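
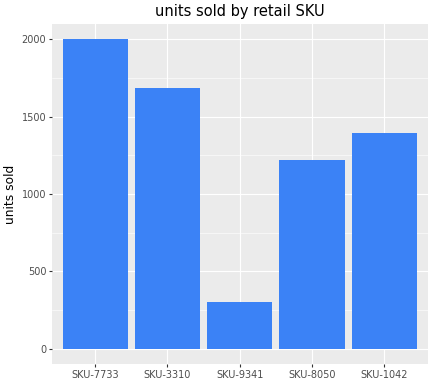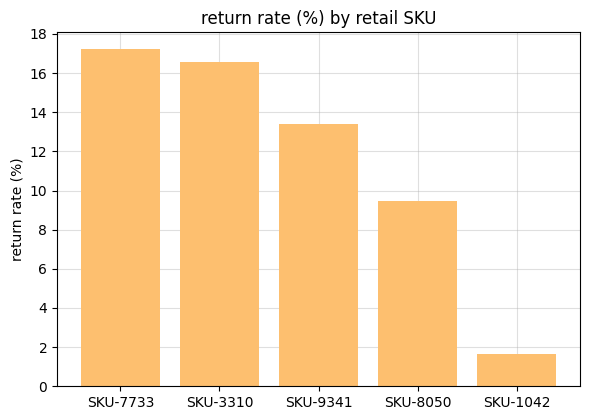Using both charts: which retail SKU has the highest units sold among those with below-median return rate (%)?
SKU-1042

Chart 2 median return rate (%) ≈ 14; below-median retail SKUs: SKU-8050, SKU-1042. Among those, SKU-1042 has the highest units sold (≈ 1400).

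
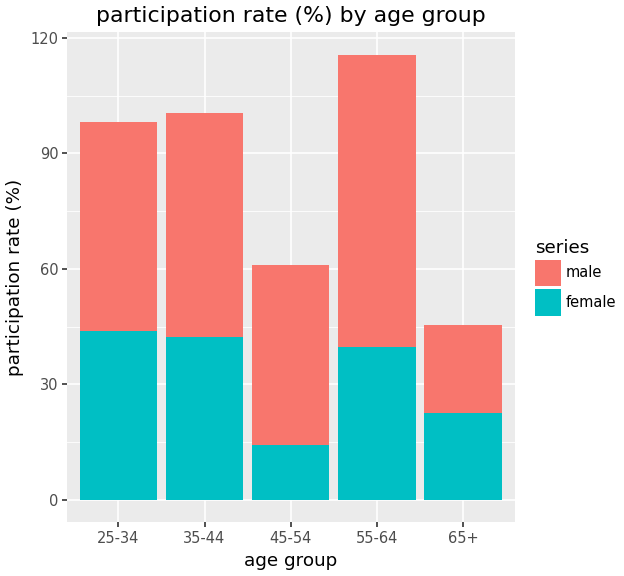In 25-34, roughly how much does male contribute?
male top ≈ 100, bottom ≈ 40; segment ≈ 60.

≈ 60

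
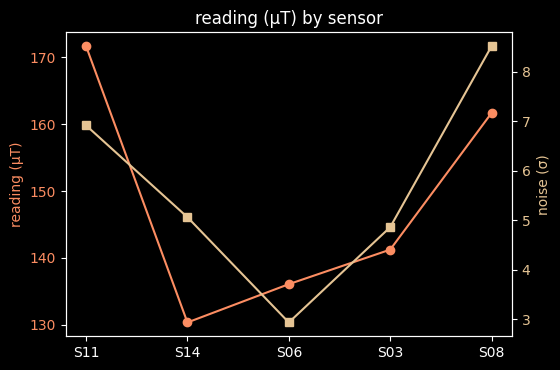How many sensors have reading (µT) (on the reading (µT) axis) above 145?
Above 145: S11, S08.

2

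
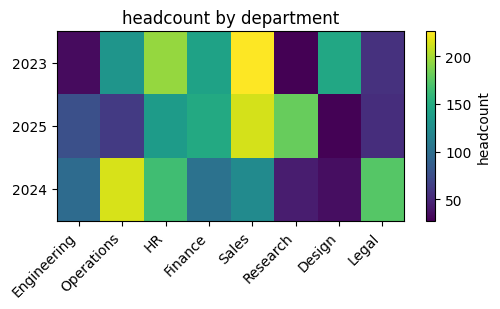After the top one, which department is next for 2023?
Top 3 for 2023: Sales ≈ 220, HR ≈ 200, Design ≈ 140.

HR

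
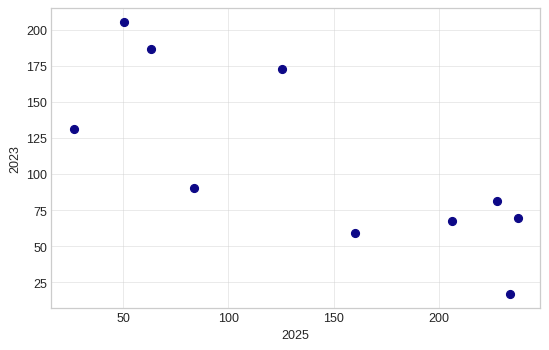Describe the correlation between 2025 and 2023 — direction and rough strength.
Points are negatively correlated; strong (|r| ≈ 0.8).

negative, strong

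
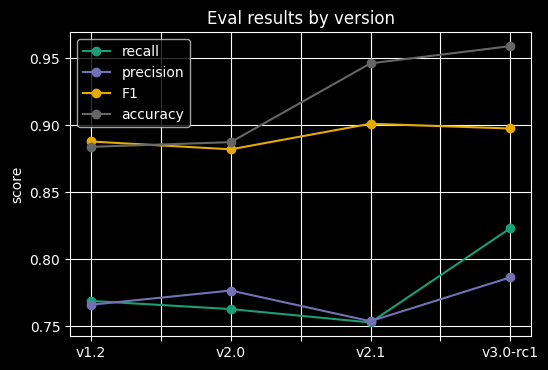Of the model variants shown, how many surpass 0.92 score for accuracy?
Above 0.92: v2.1, v3.0-rc1.

2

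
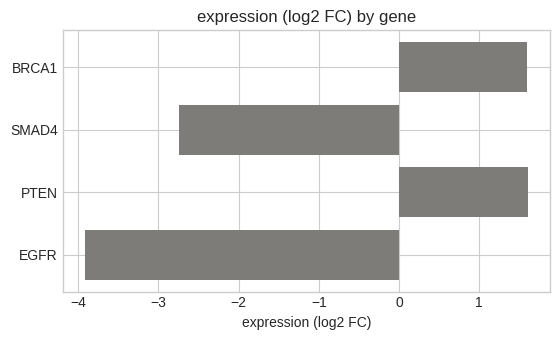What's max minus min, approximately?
Max PTEN ≈ 1.5, min EGFR ≈ -4.0; range ≈ 5.5.

≈ 5.5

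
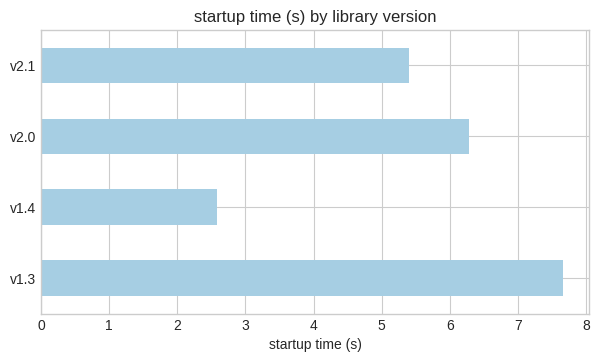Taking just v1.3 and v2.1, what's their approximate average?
≈ 6

(8 + 5) / 2 ≈ 6.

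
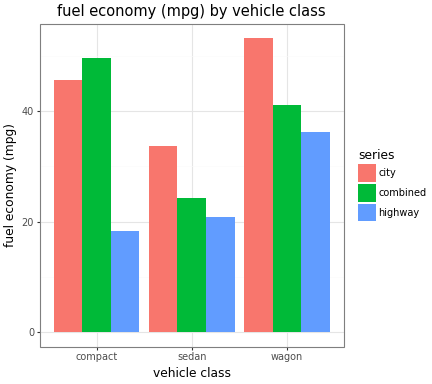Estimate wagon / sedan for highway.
wagon ≈ 35, sedan ≈ 20; 35/20 ≈ 1.75.

≈ 1.75×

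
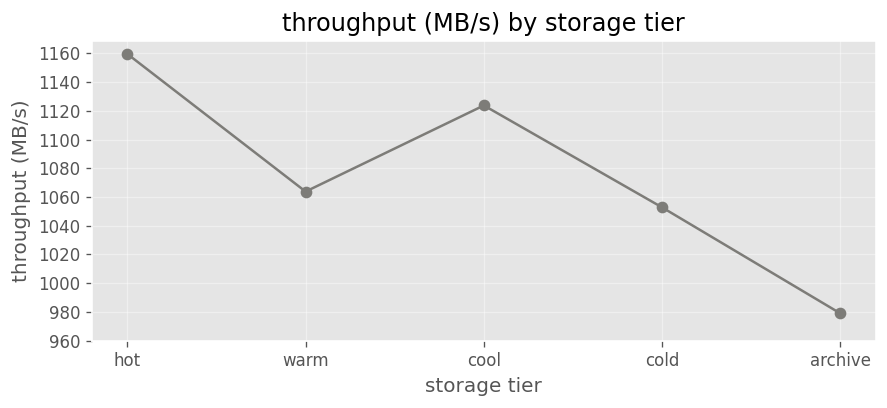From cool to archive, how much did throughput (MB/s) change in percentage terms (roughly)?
cool ≈ 1120, archive ≈ 980; (980 − 1120) / 1120 ≈ -12.5%.

≈ -12.5%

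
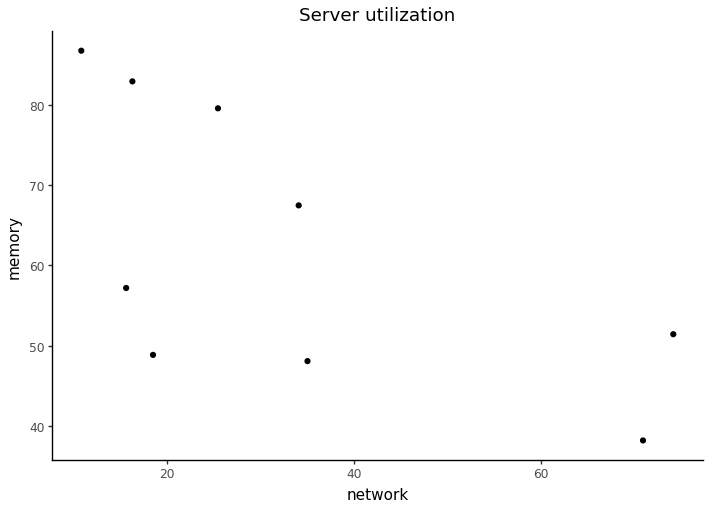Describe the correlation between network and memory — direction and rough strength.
negative, moderate

Points are negatively correlated; moderate (|r| ≈ 0.6).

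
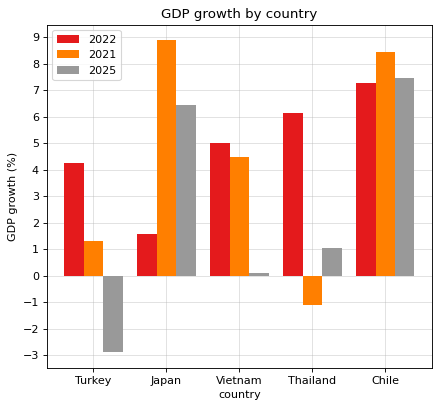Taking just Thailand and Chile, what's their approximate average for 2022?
(6 + 7) / 2 ≈ 6.

≈ 6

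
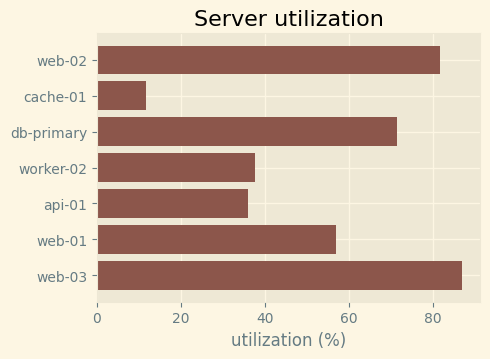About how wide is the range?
Max web-03 ≈ 90, min cache-01 ≈ 10; range ≈ 80.

≈ 80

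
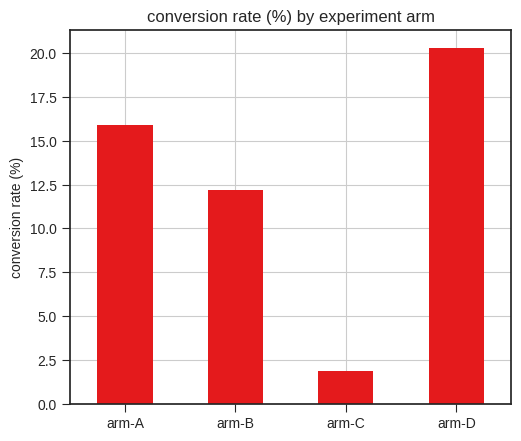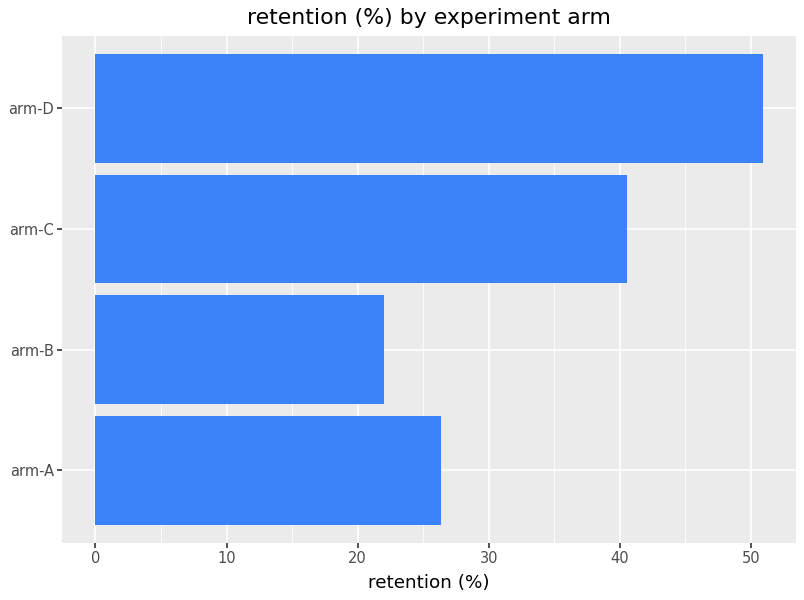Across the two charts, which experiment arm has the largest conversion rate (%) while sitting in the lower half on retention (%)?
Chart 2 median retention (%) ≈ 35; below-median experiment arms: arm-A, arm-B. Among those, arm-A has the highest conversion rate (%) (≈ 16).

arm-A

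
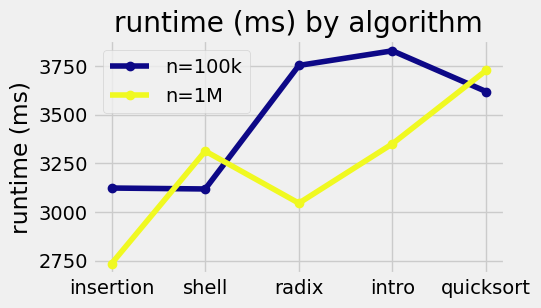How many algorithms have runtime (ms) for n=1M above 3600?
Above 3600: quicksort.

1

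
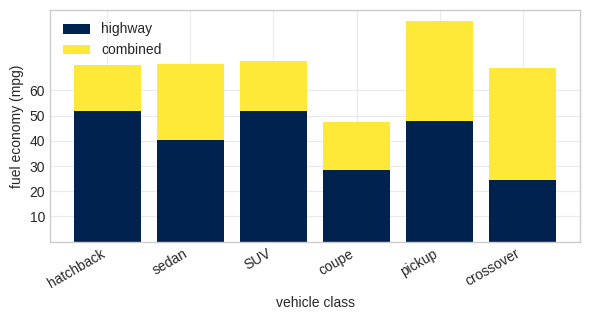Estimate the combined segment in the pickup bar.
≈ 40

combined top ≈ 90, bottom ≈ 50; segment ≈ 40.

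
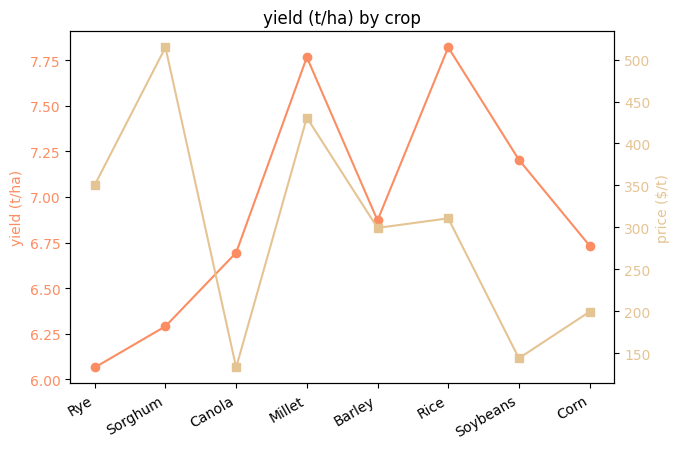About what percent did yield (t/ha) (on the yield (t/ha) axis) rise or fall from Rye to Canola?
≈ +10%

Rye ≈ 6.0, Canola ≈ 6.6; (6.6 − 6.0) / 6.0 ≈ +10%.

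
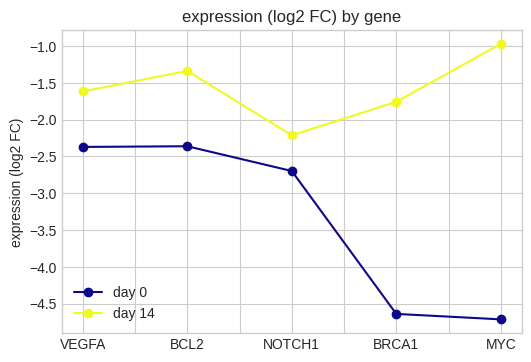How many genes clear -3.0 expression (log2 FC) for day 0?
3

Above -3.0: VEGFA, BCL2, NOTCH1.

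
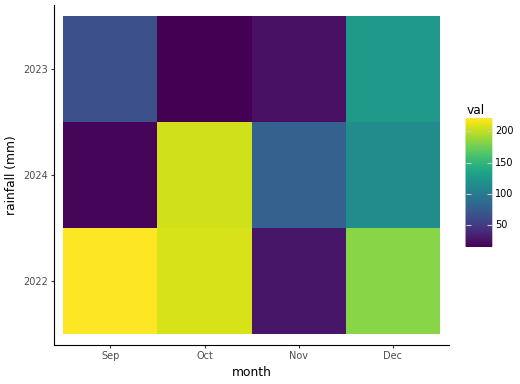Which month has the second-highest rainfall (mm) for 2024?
Dec

Top 3 for 2024: Oct ≈ 200, Dec ≈ 120, Nov ≈ 80.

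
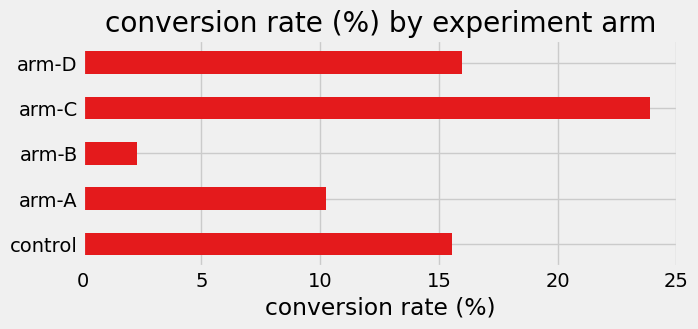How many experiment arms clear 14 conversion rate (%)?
Above 14: control, arm-C, arm-D.

3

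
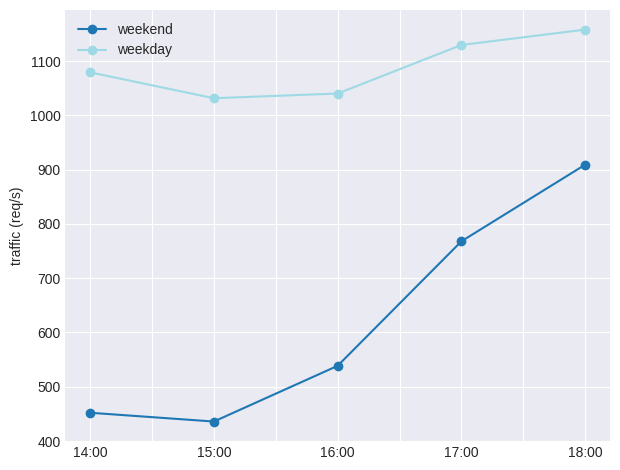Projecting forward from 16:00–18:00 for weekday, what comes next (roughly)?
Last three: 1000, 1100, 1200 → slope ≈ 100/step → next ≈ 1300.

≈ 1300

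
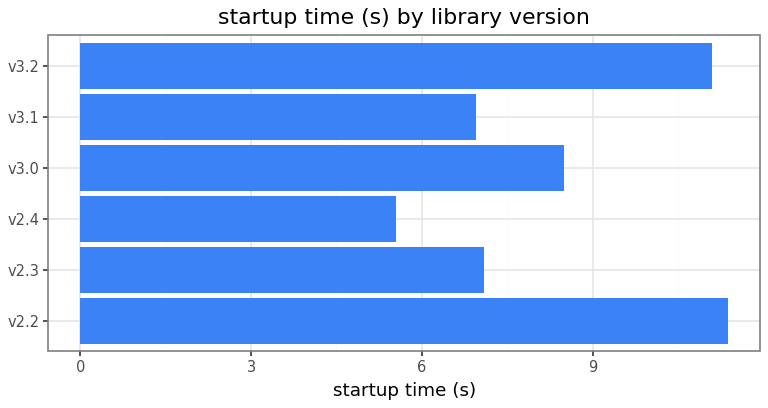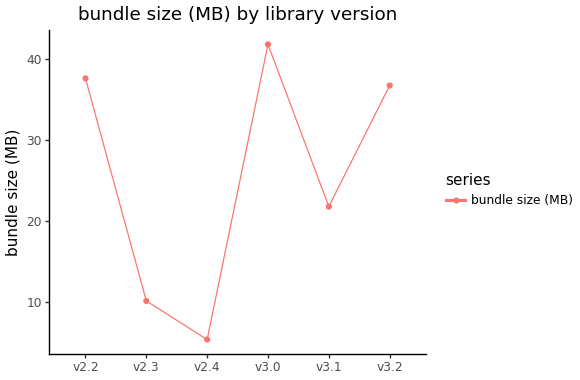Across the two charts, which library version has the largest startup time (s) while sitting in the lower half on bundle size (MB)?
v2.3

Chart 2 median bundle size (MB) ≈ 30; below-median library versions: v2.3, v2.4, v3.1. Among those, v2.3 has the highest startup time (s) (≈ 8).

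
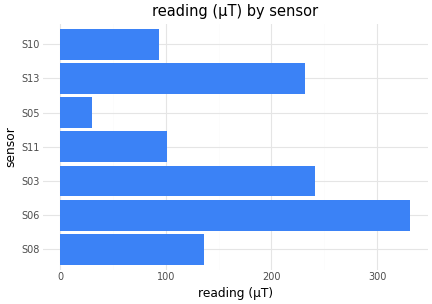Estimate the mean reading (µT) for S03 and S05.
(250 + 50) / 2 ≈ 150.

≈ 150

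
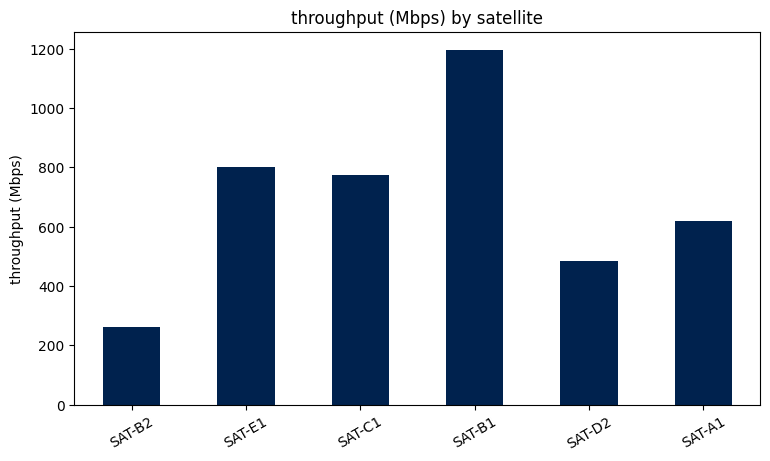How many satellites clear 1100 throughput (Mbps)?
1

Above 1100: SAT-B1.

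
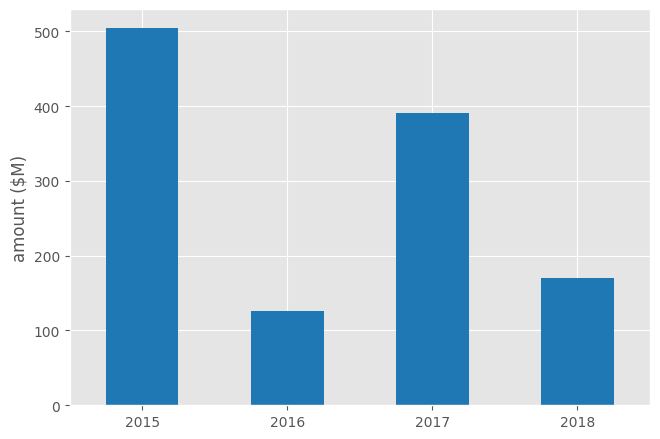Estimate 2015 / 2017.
≈ 1.25×

2015 ≈ 500, 2017 ≈ 400; 500/400 ≈ 1.25.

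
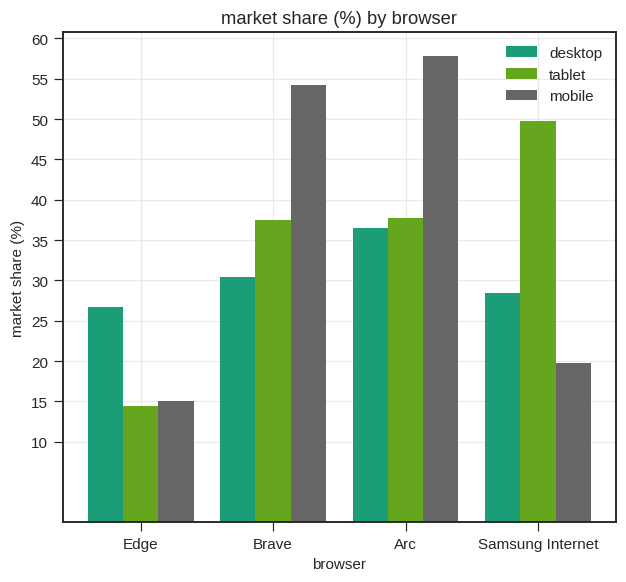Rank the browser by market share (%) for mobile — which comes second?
Top 3 for mobile: Arc ≈ 60, Brave ≈ 55, Samsung Internet ≈ 20.

Brave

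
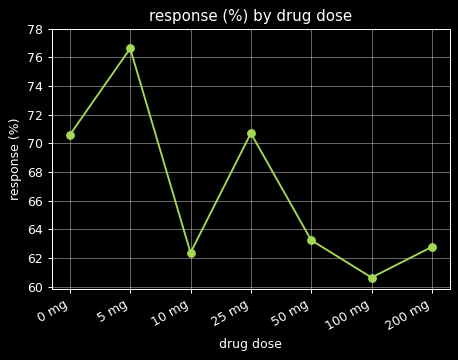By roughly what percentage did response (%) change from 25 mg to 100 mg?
≈ -14.3%

25 mg ≈ 70, 100 mg ≈ 60; (60 − 70) / 70 ≈ -14.3%.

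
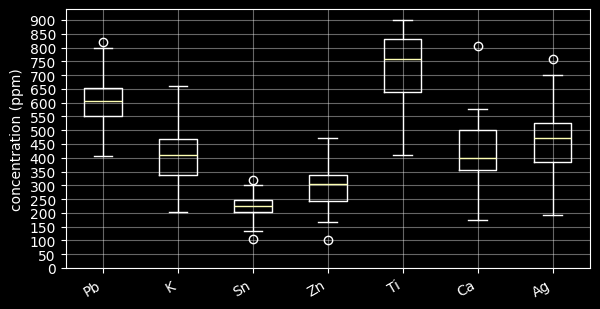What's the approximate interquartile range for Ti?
Q3 ≈ 850, Q1 ≈ 650; IQR ≈ 200.

≈ 200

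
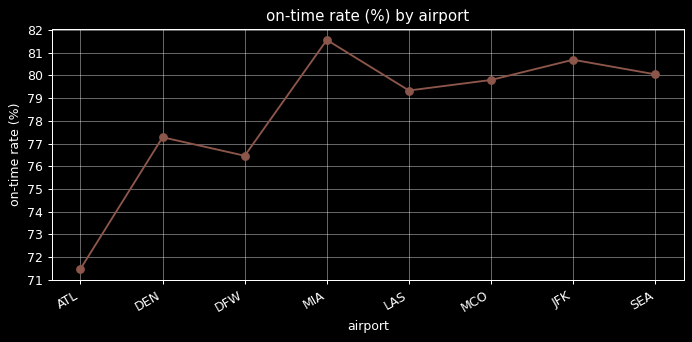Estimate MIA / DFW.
≈ 1.08×

MIA ≈ 82, DFW ≈ 76; 82/76 ≈ 1.08.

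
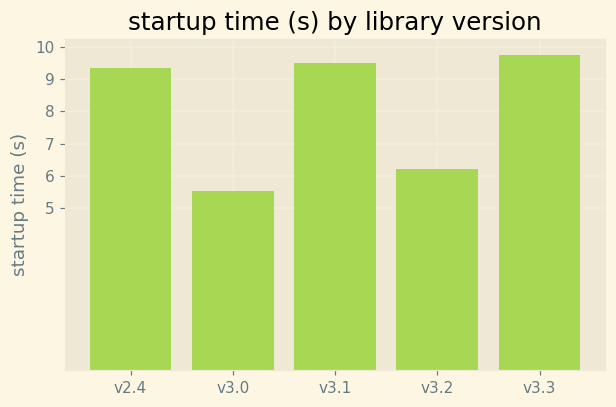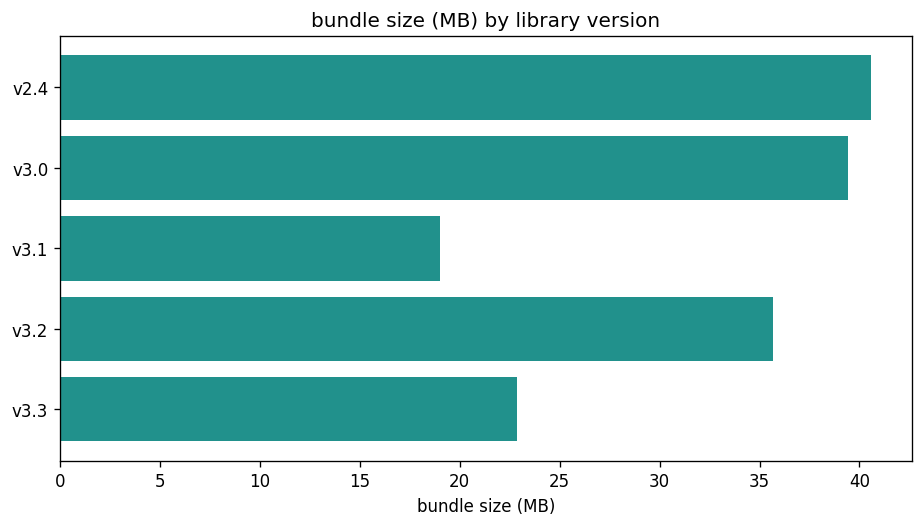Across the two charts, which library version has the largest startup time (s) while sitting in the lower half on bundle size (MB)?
Chart 2 median bundle size (MB) ≈ 35; below-median library versions: v3.1, v3.3. Among those, v3.3 has the highest startup time (s) (≈ 10).

v3.3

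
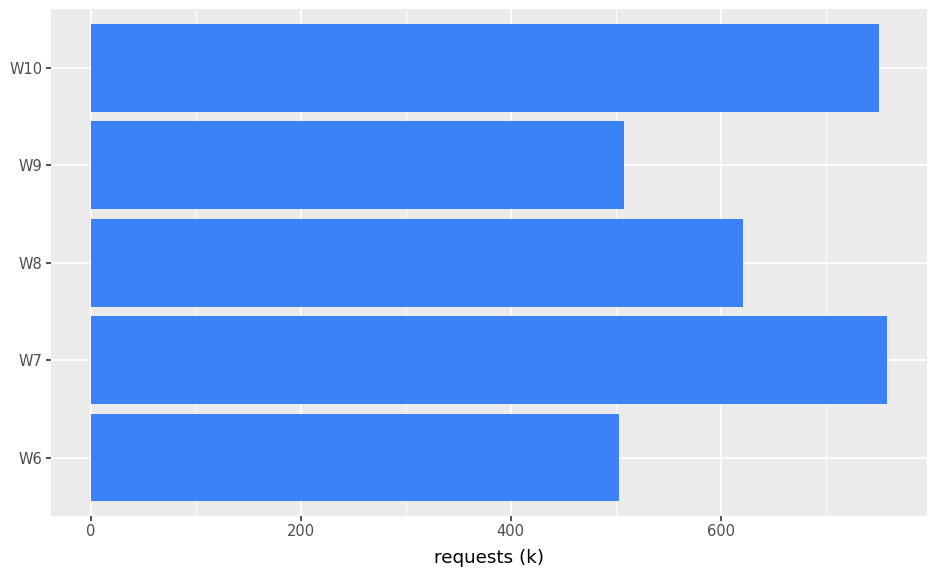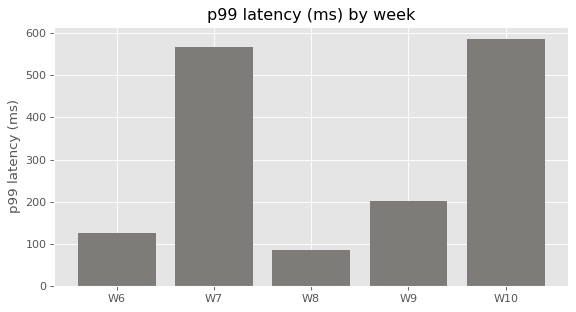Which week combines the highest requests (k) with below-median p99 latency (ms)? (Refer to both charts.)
Chart 2 median p99 latency (ms) ≈ 200; below-median weeks: W6, W8. Among those, W8 has the highest requests (k) (≈ 600).

W8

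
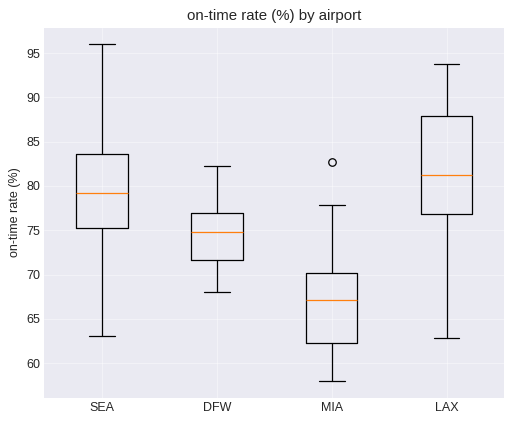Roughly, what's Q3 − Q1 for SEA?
Q3 ≈ 84, Q1 ≈ 76; IQR ≈ 8.

≈ 8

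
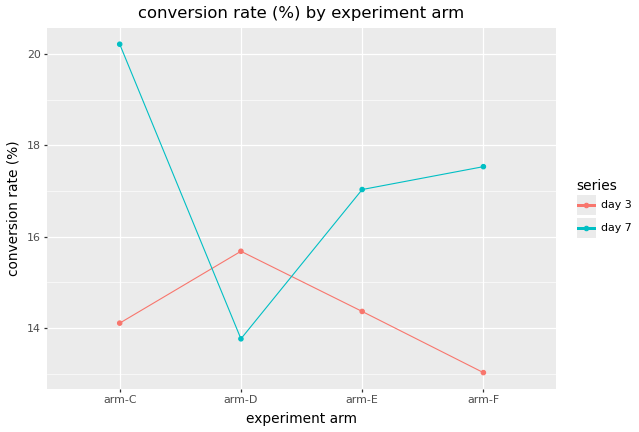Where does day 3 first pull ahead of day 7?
arm-D

arm-C: day 3 ≈ 14 vs day 7 ≈ 20 (not yet); arm-D: day 3 ≈ 16 vs day 7 ≈ 14 (first crossover).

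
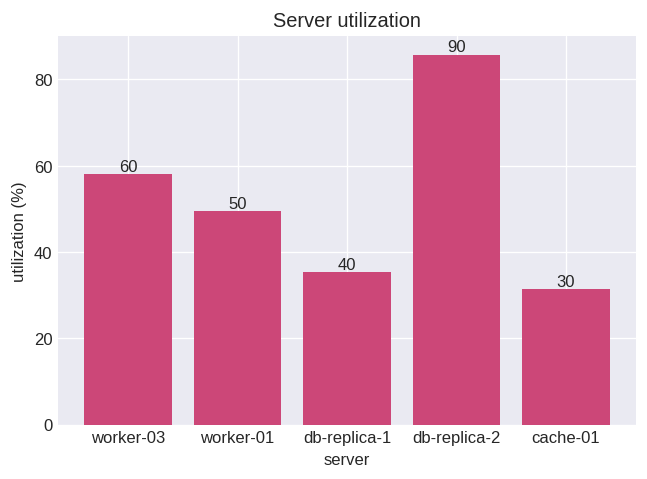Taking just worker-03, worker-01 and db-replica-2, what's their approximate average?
(60 + 50 + 90) / 3 ≈ 67.

≈ 67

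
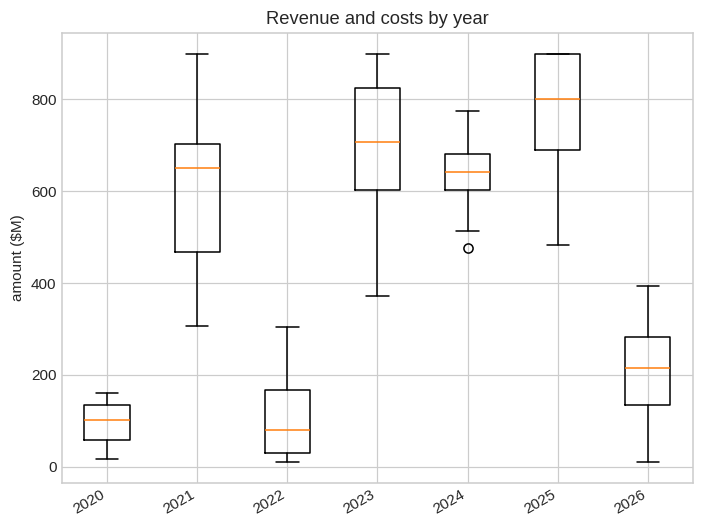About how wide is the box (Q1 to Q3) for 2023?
Q3 ≈ 800, Q1 ≈ 600; IQR ≈ 200.

≈ 200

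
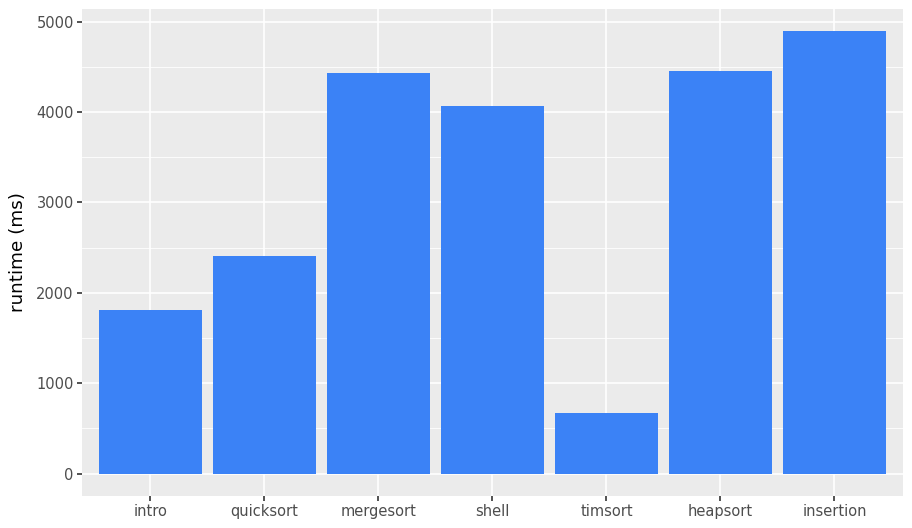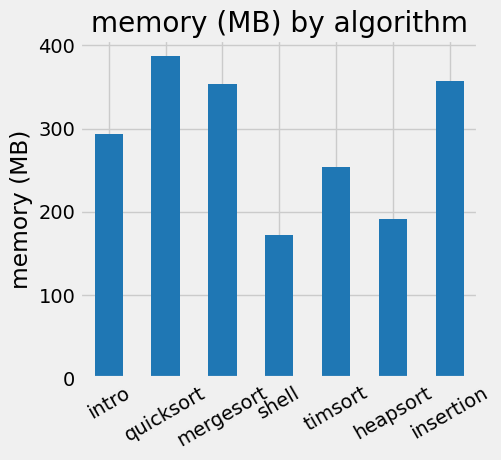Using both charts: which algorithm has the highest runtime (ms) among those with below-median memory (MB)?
Chart 2 median memory (MB) ≈ 300; below-median algorithms: shell, timsort, heapsort. Among those, heapsort has the highest runtime (ms) (≈ 4500).

heapsort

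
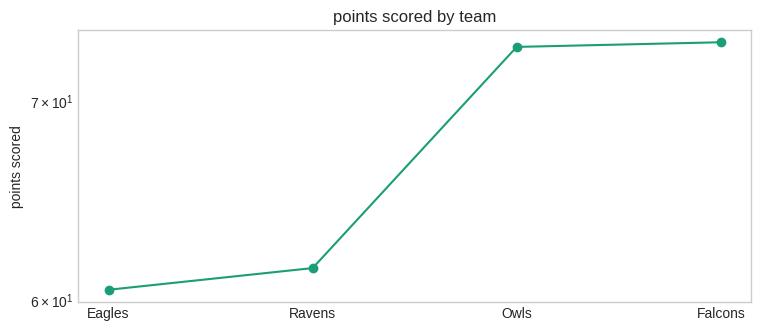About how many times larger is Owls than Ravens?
Owls ≈ 72, Ravens ≈ 62; 72/62 ≈ 1.16.

≈ 1.16×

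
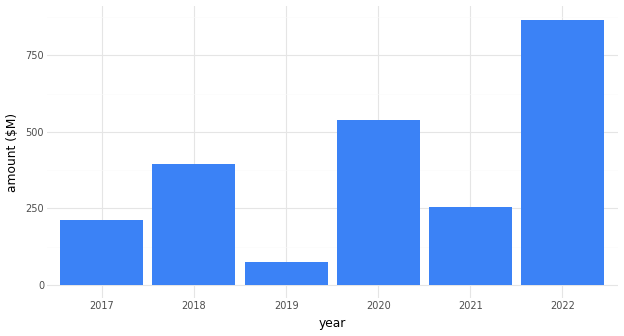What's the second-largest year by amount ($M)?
2020

Top 3: 2022 ≈ 900, 2020 ≈ 500, 2018 ≈ 400.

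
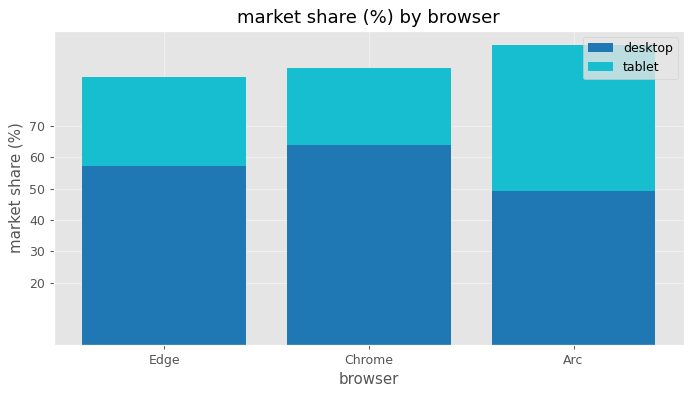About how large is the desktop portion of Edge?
≈ 60

desktop top ≈ 60, bottom ≈ 0; segment ≈ 60.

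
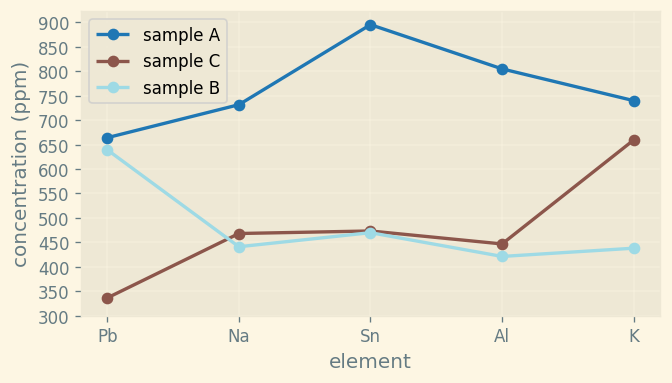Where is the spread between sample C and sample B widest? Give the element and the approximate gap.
Pb: sample C ≈ 350, sample B ≈ 650 → gap ≈ 300. Next-largest (K) is only ≈ 200.

Pb, ≈ 300 ppm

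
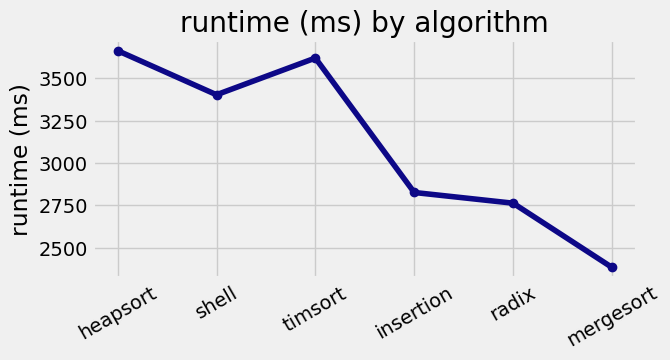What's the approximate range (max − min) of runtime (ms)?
≈ 1200

Max heapsort ≈ 3600, min mergesort ≈ 2400; range ≈ 1200.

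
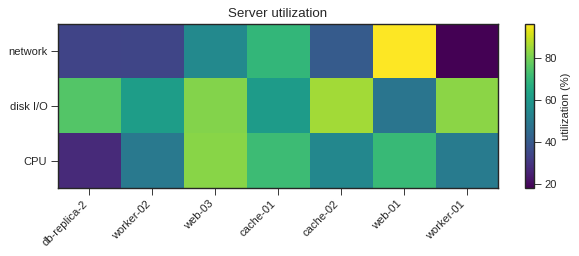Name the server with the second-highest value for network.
Top 3 for network: web-01 ≈ 100, cache-01 ≈ 70, web-03 ≈ 50.

cache-01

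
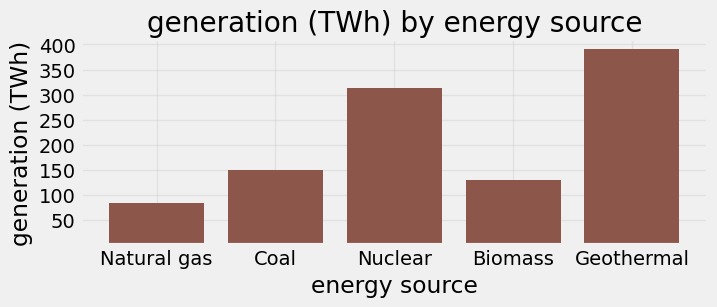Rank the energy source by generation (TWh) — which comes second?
Nuclear

Top 3: Geothermal ≈ 400, Nuclear ≈ 300, Coal ≈ 150.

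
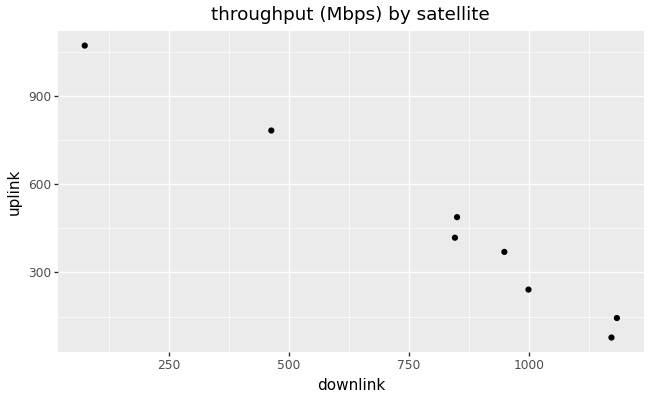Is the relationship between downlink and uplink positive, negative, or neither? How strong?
negative, strong

Points are negatively correlated; strong (|r| ≈ 1.0).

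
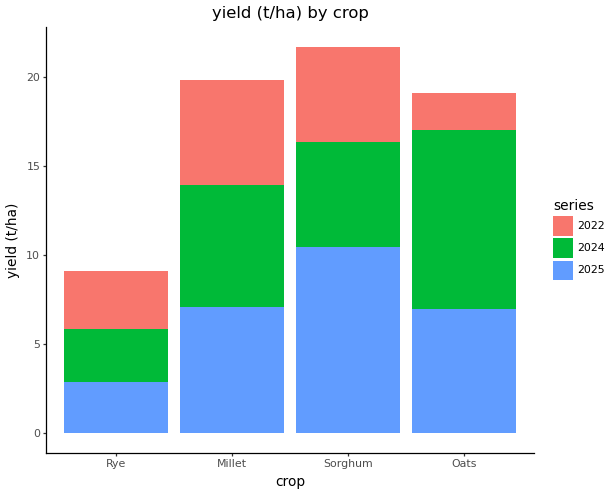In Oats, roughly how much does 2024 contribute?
2024 top ≈ 18, bottom ≈ 6; segment ≈ 12.

≈ 12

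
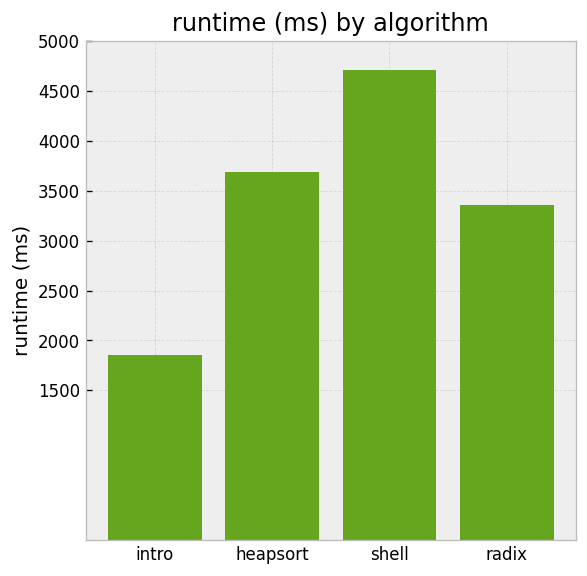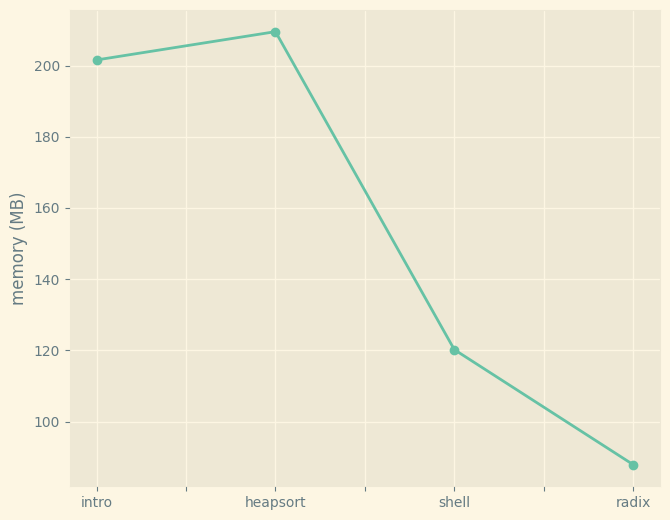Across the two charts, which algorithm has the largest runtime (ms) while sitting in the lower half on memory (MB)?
shell

Chart 2 median memory (MB) ≈ 160; below-median algorithms: shell, radix. Among those, shell has the highest runtime (ms) (≈ 4500).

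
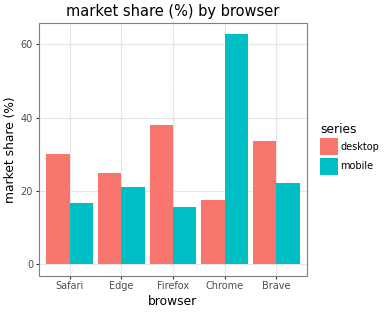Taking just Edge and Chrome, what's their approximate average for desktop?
≈ 25

(30 + 20) / 2 ≈ 25.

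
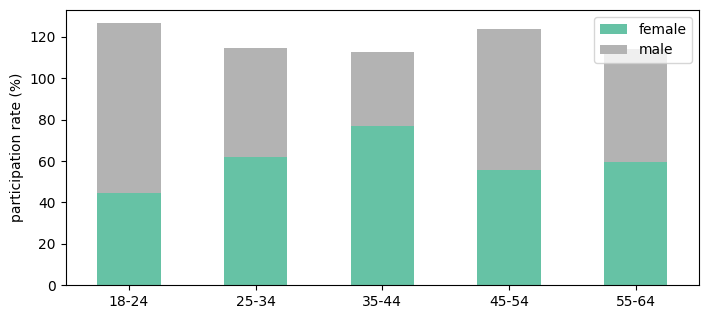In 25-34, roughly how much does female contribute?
≈ 60

female top ≈ 60, bottom ≈ 0; segment ≈ 60.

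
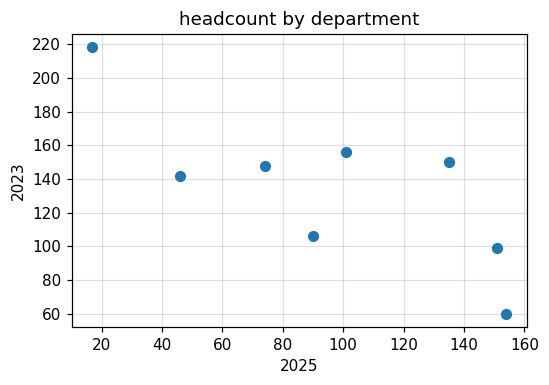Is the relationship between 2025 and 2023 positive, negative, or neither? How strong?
negative, strong

Points are negatively correlated; strong (|r| ≈ 0.8).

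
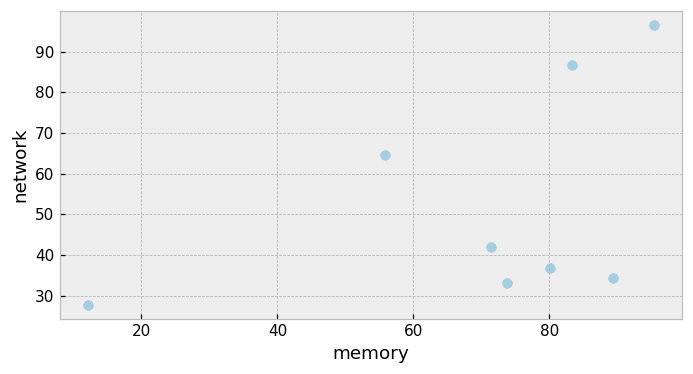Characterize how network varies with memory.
positive, moderate

Points are positively correlated; moderate (|r| ≈ 0.5).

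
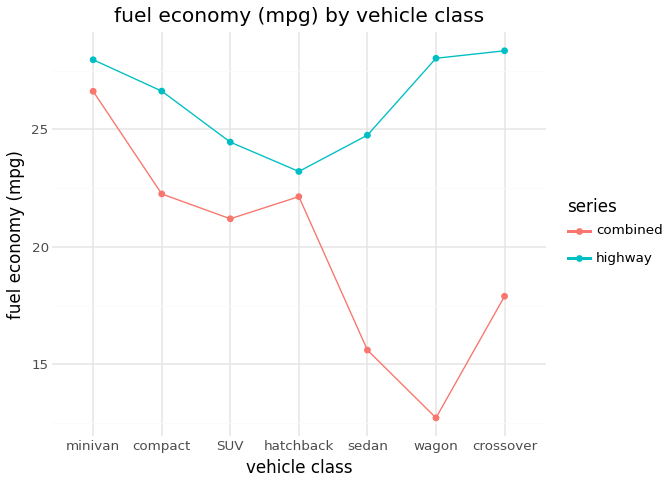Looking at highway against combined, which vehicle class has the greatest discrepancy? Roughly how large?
wagon: highway ≈ 28, combined ≈ 12 → gap ≈ 16. Next-largest (crossover) is only ≈ 10.

wagon, ≈ 16 mpg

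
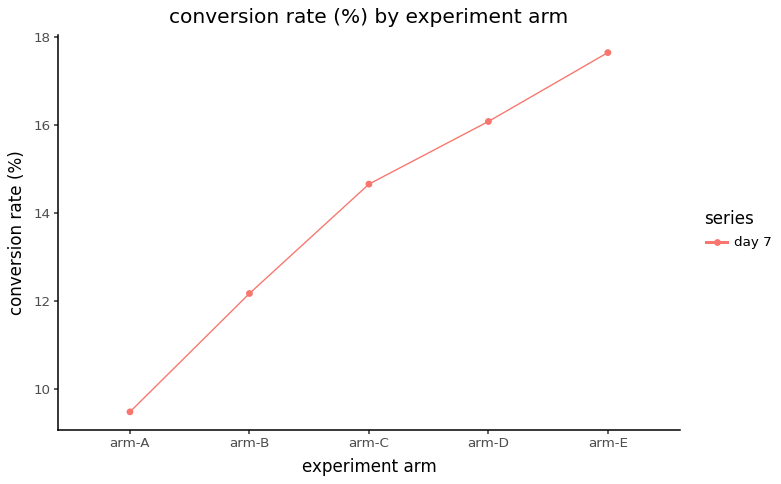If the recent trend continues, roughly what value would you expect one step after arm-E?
Last three: 15, 16, 18 → slope ≈ 1.5/step → next ≈ 19.5.

≈ 19.5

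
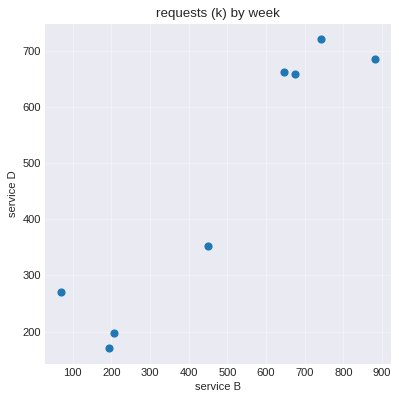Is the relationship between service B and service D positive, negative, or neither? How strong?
Points are positively correlated; strong (|r| ≈ 0.9).

positive, strong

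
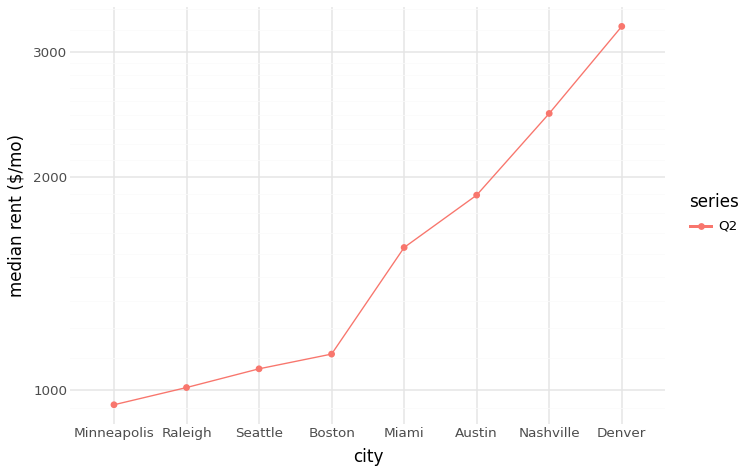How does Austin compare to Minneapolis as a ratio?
Austin ≈ 1800, Minneapolis ≈ 1000; 1800/1000 ≈ 1.8.

≈ 1.8×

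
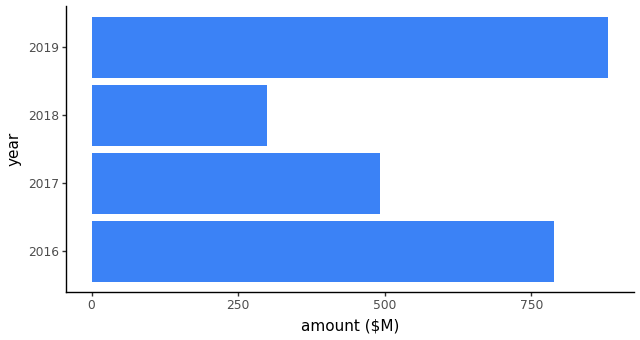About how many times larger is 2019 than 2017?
2019 ≈ 900, 2017 ≈ 500; 900/500 ≈ 1.8.

≈ 1.8×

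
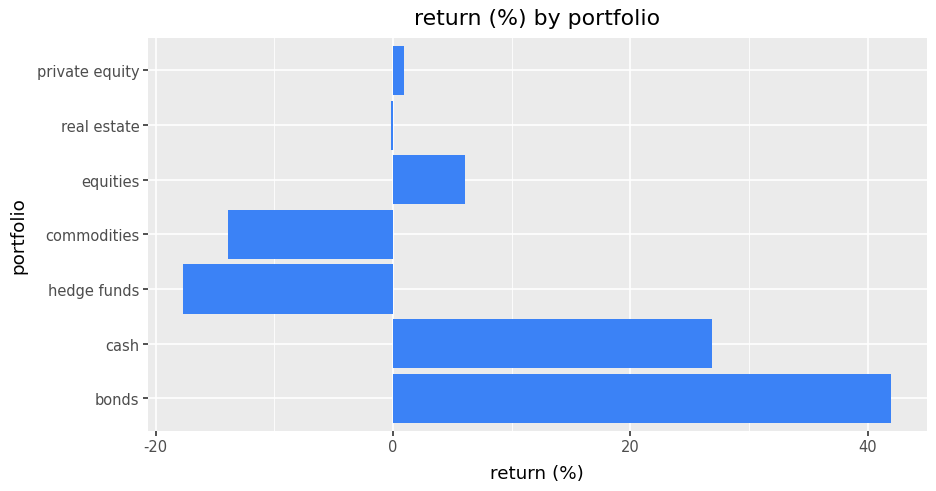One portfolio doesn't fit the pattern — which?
bonds

bonds ≈ 40; the rest sit between ≈ -20 and ≈ 25.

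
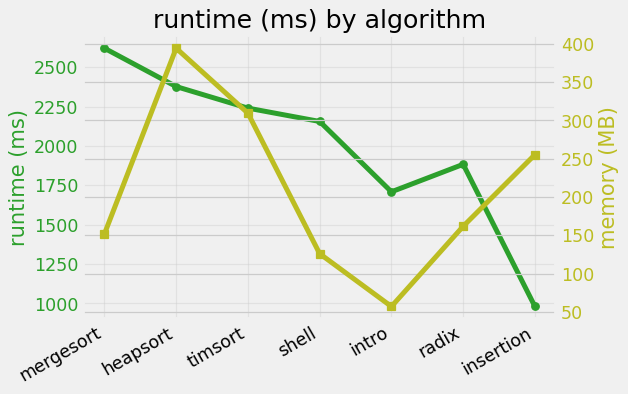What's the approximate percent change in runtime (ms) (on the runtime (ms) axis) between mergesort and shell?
≈ -15.4%

mergesort ≈ 2600, shell ≈ 2200; (2200 − 2600) / 2600 ≈ -15.4%.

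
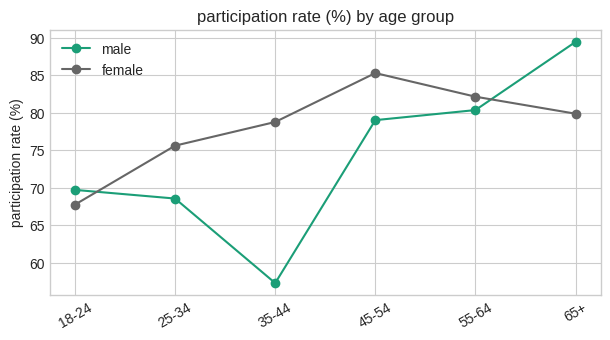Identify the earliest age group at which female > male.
18-24: female ≈ 70 vs male ≈ 70 (not yet); 25-34: female ≈ 75 vs male ≈ 70 (first crossover).

25-34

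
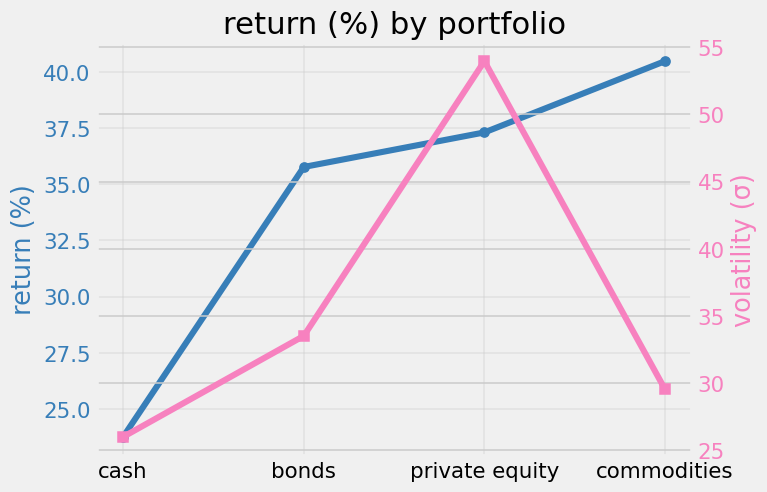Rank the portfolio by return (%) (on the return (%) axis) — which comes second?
Top 3 (on the return (%) axis): commodities ≈ 40, private equity ≈ 38, bonds ≈ 36.

private equity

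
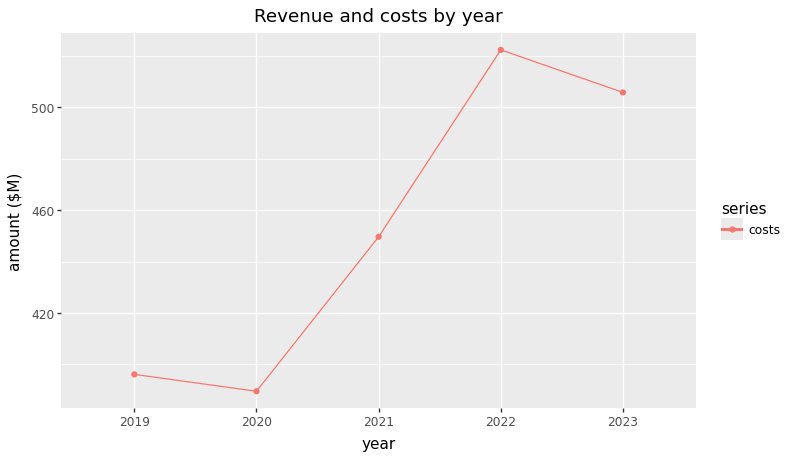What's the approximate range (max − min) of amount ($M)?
Max 2022 ≈ 520, min 2020 ≈ 380; range ≈ 140.

≈ 140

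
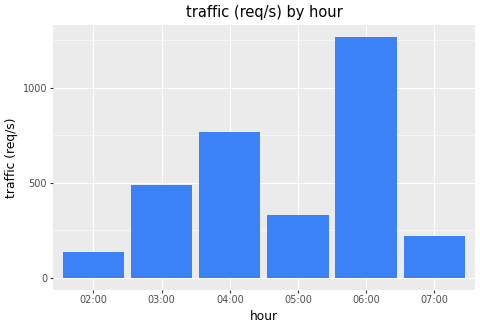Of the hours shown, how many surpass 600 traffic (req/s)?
2

Above 600: 04:00, 06:00.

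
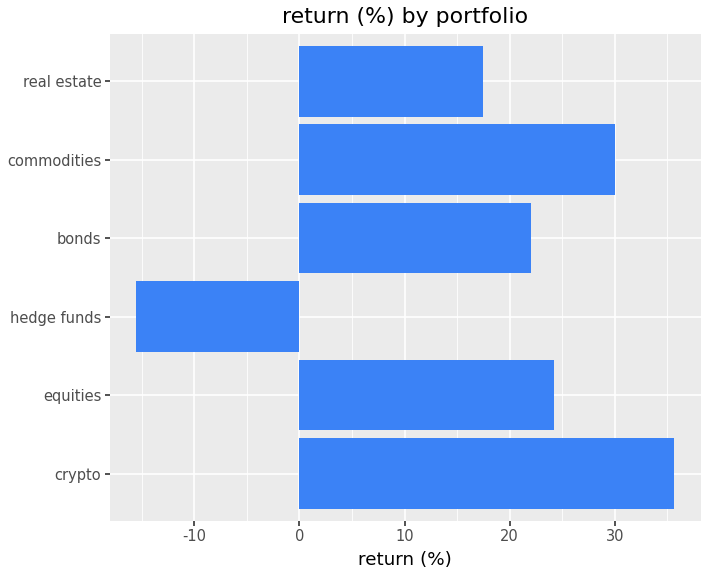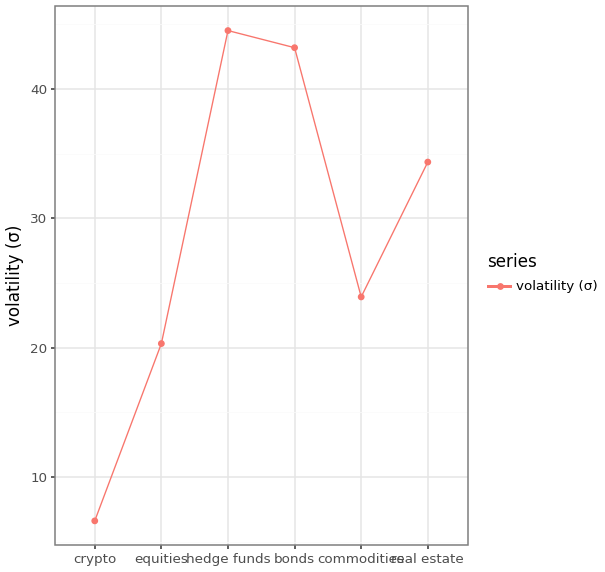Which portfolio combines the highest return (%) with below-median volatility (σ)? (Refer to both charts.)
crypto

Chart 2 median volatility (σ) ≈ 30; below-median portfolios: crypto, equities, commodities. Among those, crypto has the highest return (%) (≈ 35).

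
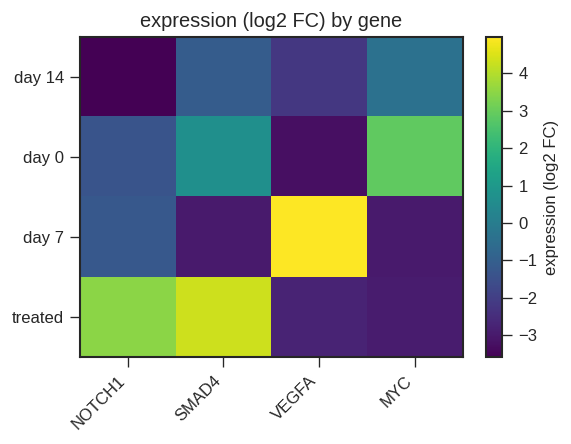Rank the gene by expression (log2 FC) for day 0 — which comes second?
SMAD4

Top 3 for day 0: MYC ≈ 3, SMAD4 ≈ 1, NOTCH1 ≈ -1.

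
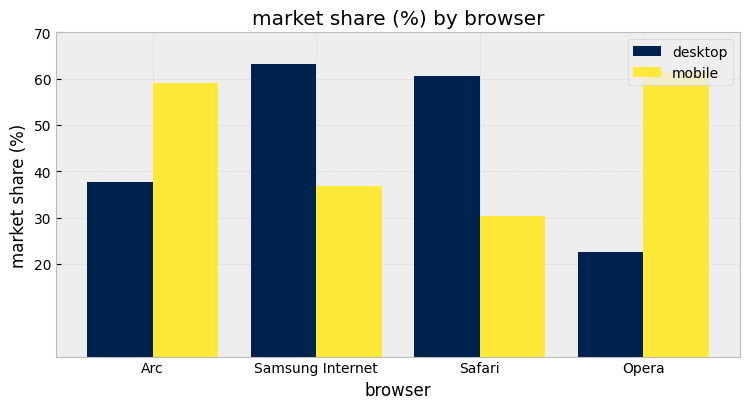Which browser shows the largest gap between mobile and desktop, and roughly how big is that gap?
Opera, ≈ 40 %

Opera: mobile ≈ 60, desktop ≈ 20 → gap ≈ 40. Next-largest (Safari) is only ≈ 30.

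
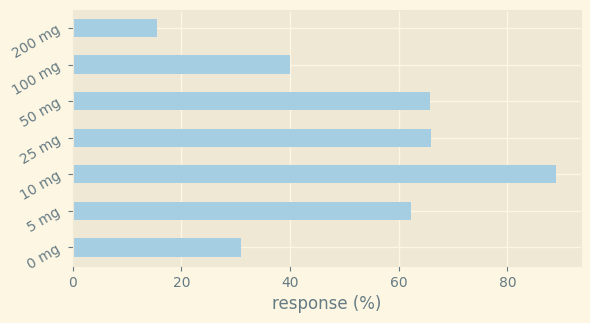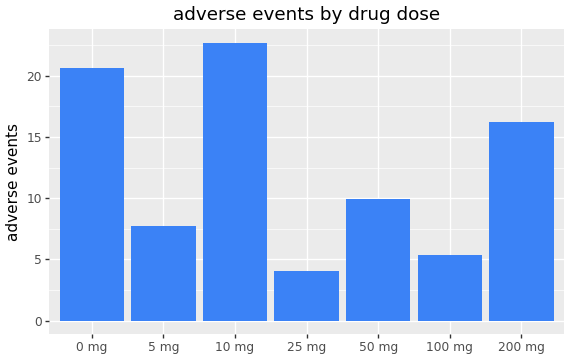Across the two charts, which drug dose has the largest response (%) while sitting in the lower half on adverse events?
Chart 2 median adverse events ≈ 10; below-median drug doses: 5 mg, 25 mg, 100 mg. Among those, 25 mg has the highest response (%) (≈ 70).

25 mg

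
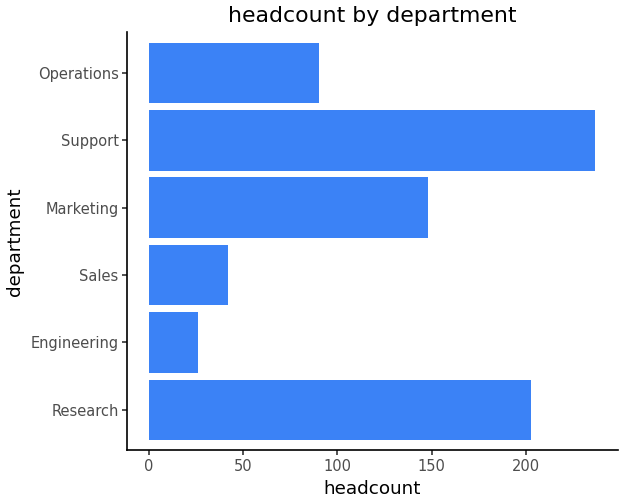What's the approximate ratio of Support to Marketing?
≈ 1.71×

Support ≈ 240, Marketing ≈ 140; 240/140 ≈ 1.71.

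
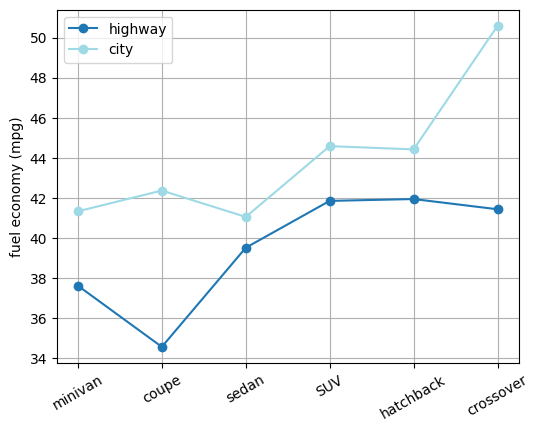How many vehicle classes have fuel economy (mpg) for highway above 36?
5

Above 36: minivan, sedan, SUV, hatchback, crossover.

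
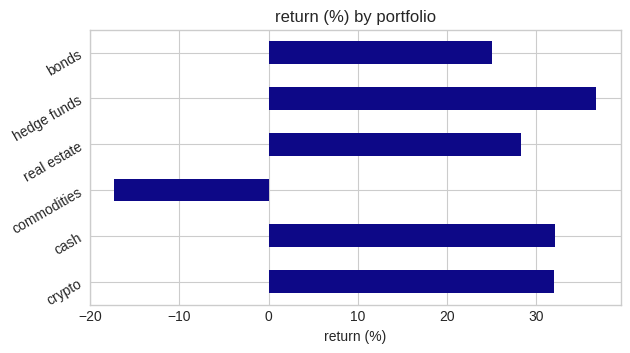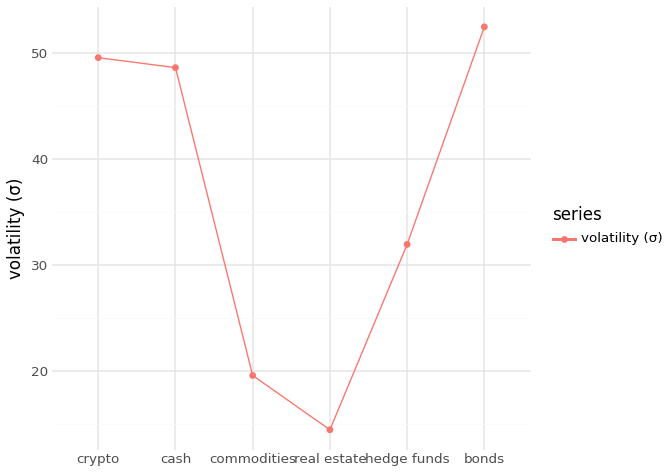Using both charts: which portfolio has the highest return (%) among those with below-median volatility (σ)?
hedge funds

Chart 2 median volatility (σ) ≈ 40; below-median portfolios: commodities, real estate, hedge funds. Among those, hedge funds has the highest return (%) (≈ 35).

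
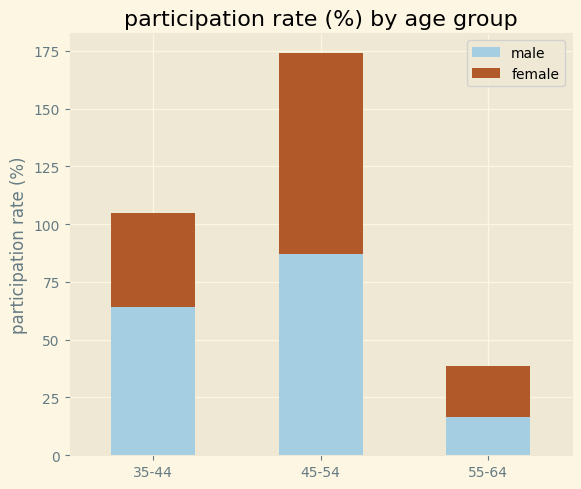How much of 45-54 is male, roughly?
≈ 80

male top ≈ 80, bottom ≈ 0; segment ≈ 80.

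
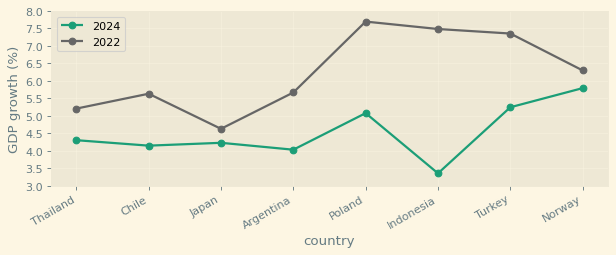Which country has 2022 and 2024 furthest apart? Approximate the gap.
Indonesia: 2022 ≈ 7.5, 2024 ≈ 3.5 → gap ≈ 4.0. Next-largest (Poland) is only ≈ 2.5.

Indonesia, ≈ 4.0 %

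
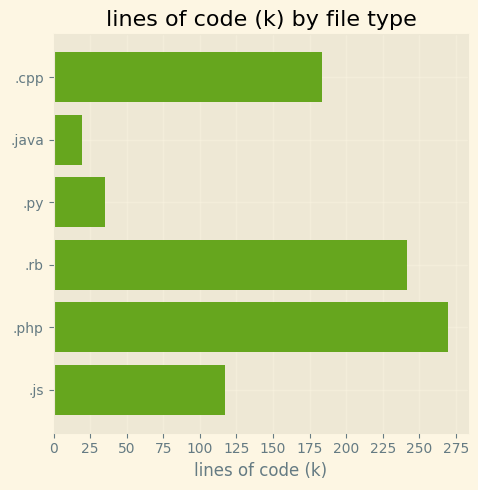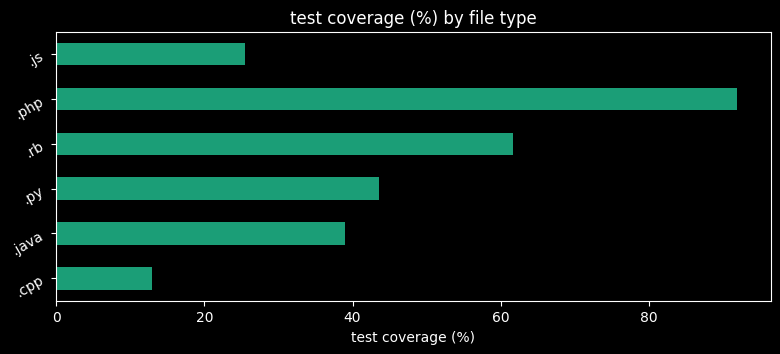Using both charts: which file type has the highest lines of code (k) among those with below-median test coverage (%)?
.cpp

Chart 2 median test coverage (%) ≈ 40; below-median file types: .cpp, .java, .js. Among those, .cpp has the highest lines of code (k) (≈ 175).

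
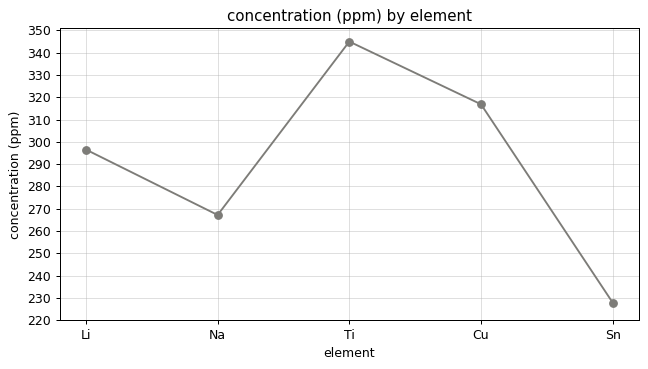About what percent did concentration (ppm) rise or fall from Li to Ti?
Li ≈ 300, Ti ≈ 340; (340 − 300) / 300 ≈ +13.3%.

≈ +13.3%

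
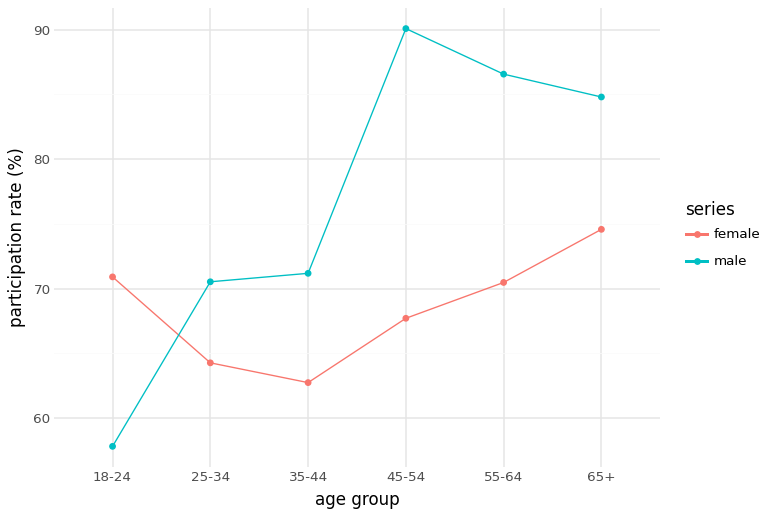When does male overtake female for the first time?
18-24: male ≈ 60 vs female ≈ 70 (not yet); 25-34: male ≈ 70 vs female ≈ 65 (first crossover).

25-34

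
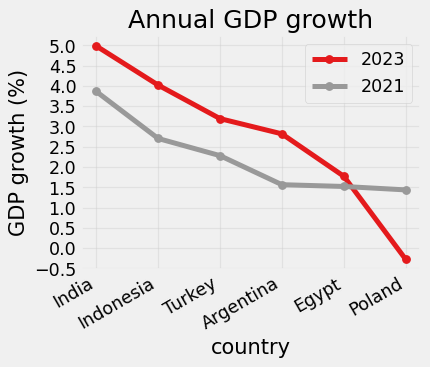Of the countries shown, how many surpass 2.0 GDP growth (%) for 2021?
Above 2.0: India, Indonesia, Turkey.

3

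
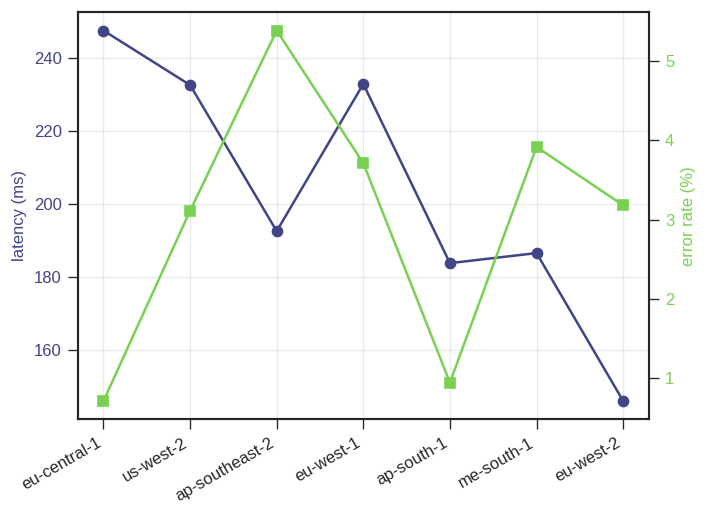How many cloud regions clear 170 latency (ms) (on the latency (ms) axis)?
Above 170: eu-central-1, us-west-2, ap-southeast-2, eu-west-1, ap-south-1, me-south-1.

6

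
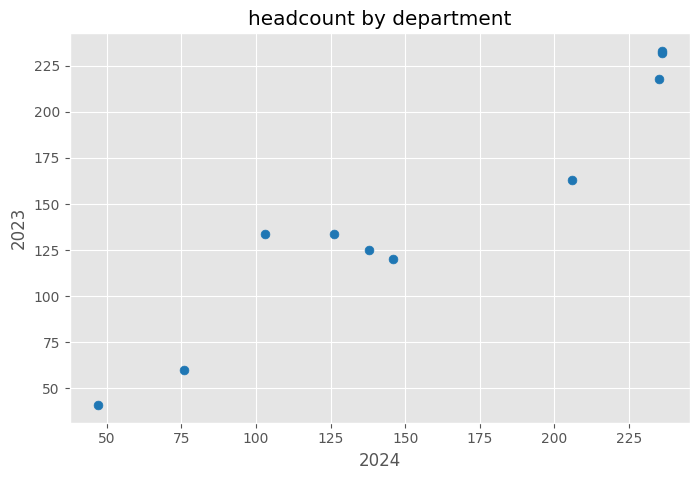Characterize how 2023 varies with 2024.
Points are positively correlated; strong (|r| ≈ 1.0).

positive, strong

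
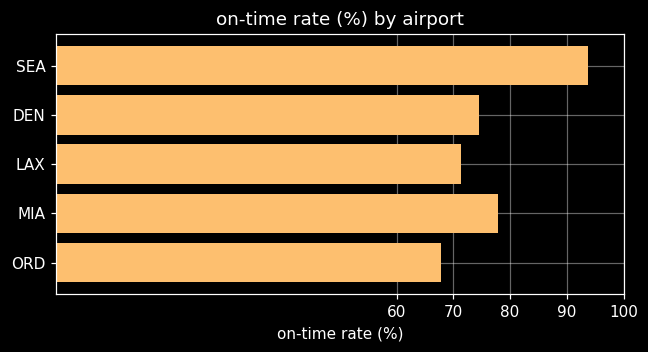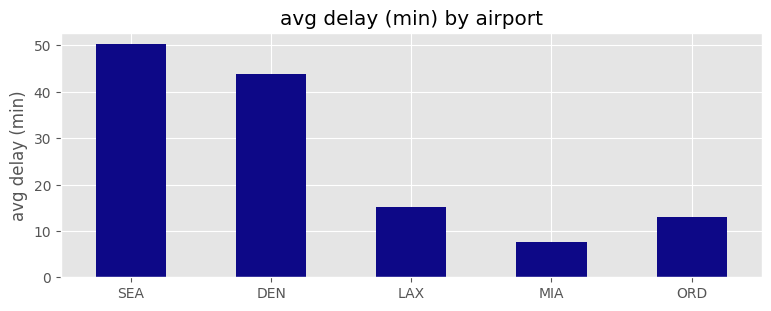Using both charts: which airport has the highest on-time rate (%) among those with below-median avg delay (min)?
Chart 2 median avg delay (min) ≈ 15; below-median airports: MIA, ORD. Among those, MIA has the highest on-time rate (%) (≈ 80).

MIA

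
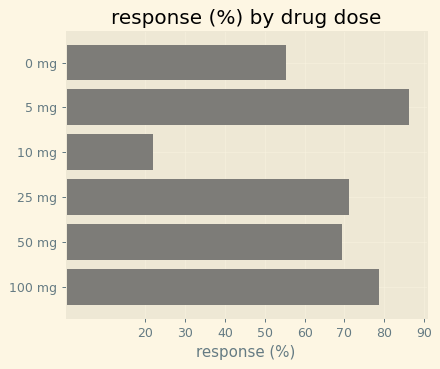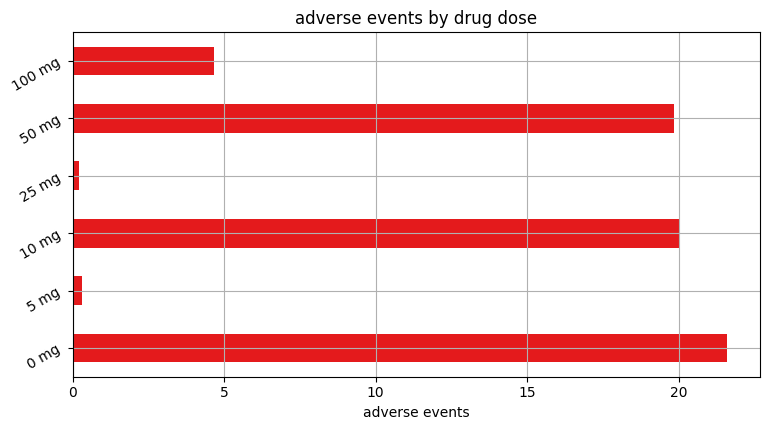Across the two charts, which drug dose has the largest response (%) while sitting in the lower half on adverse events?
Chart 2 median adverse events ≈ 12; below-median drug doses: 5 mg, 25 mg, 100 mg. Among those, 5 mg has the highest response (%) (≈ 90).

5 mg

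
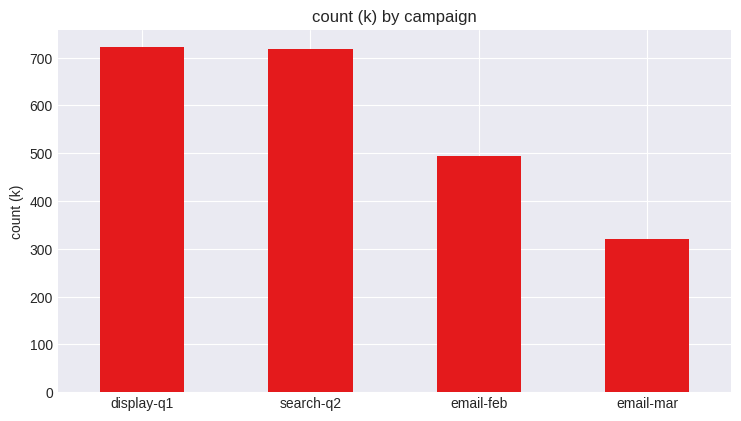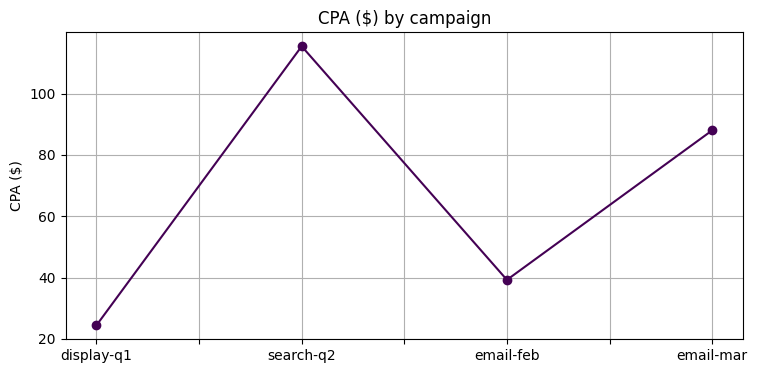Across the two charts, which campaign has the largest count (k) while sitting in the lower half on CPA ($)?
display-q1

Chart 2 median CPA ($) ≈ 60; below-median campaigns: display-q1, email-feb. Among those, display-q1 has the highest count (k) (≈ 700).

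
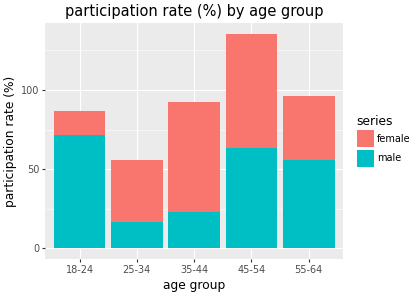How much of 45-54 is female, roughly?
female top ≈ 140, bottom ≈ 60; segment ≈ 80.

≈ 80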